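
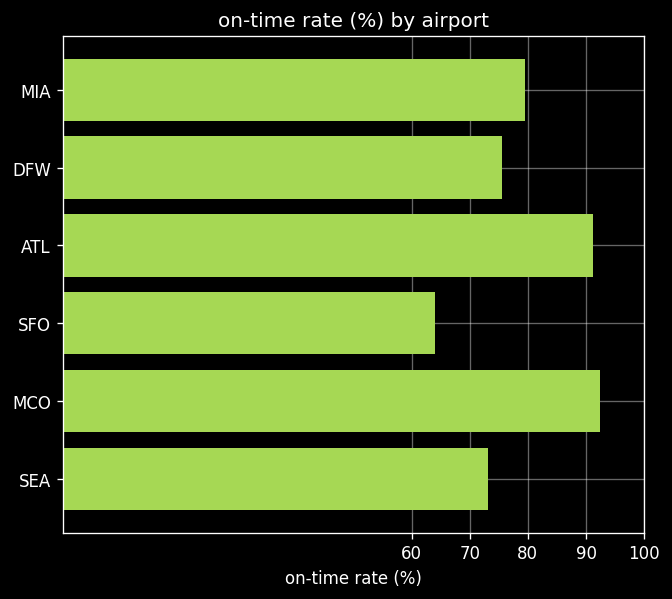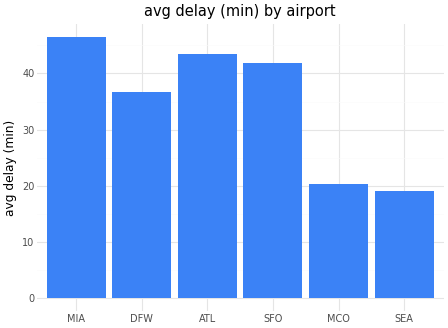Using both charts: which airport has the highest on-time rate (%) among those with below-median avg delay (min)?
Chart 2 median avg delay (min) ≈ 40; below-median airports: DFW, MCO, SEA. Among those, MCO has the highest on-time rate (%) (≈ 90).

MCO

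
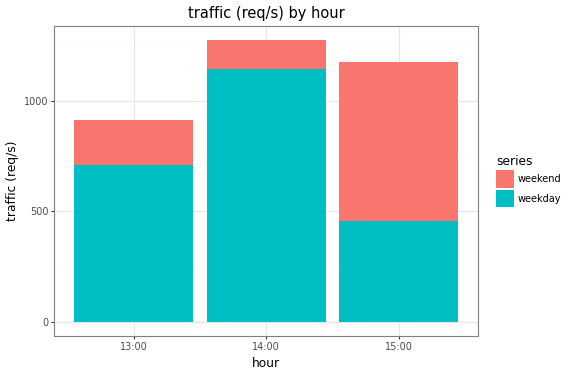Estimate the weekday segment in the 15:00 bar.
≈ 400

weekday top ≈ 400, bottom ≈ 0; segment ≈ 400.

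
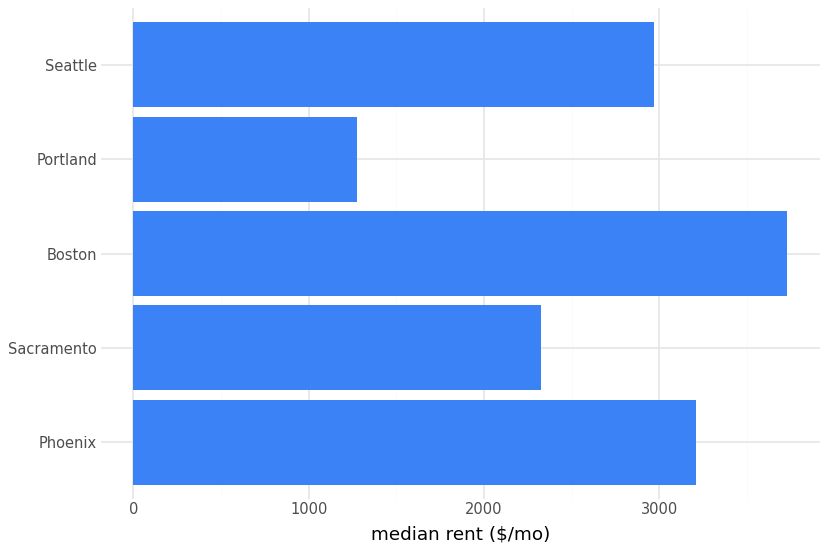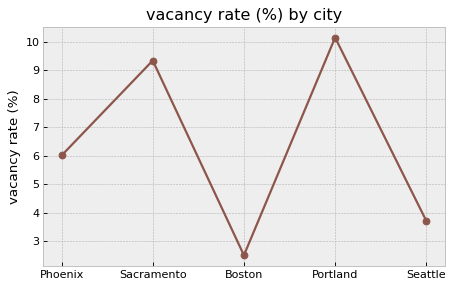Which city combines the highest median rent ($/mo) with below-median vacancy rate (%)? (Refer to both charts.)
Chart 2 median vacancy rate (%) ≈ 6; below-median cities: Boston, Seattle. Among those, Boston has the highest median rent ($/mo) (≈ 3500).

Boston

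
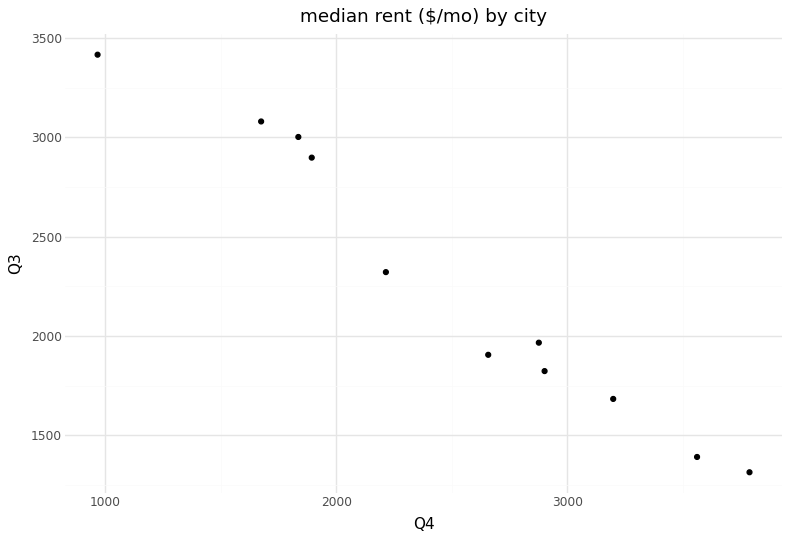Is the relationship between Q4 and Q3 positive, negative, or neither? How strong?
negative, strong

Points are negatively correlated; strong (|r| ≈ 1.0).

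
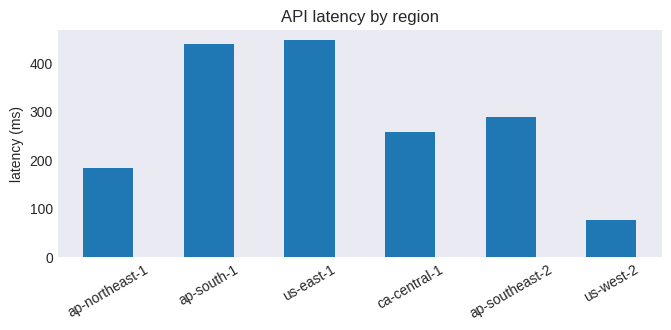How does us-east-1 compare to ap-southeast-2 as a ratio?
≈ 1.5×

us-east-1 ≈ 450, ap-southeast-2 ≈ 300; 450/300 ≈ 1.5.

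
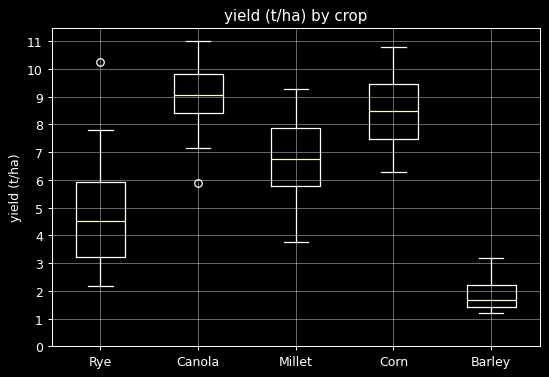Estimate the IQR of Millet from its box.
≈ 2

Q3 ≈ 8, Q1 ≈ 6; IQR ≈ 2.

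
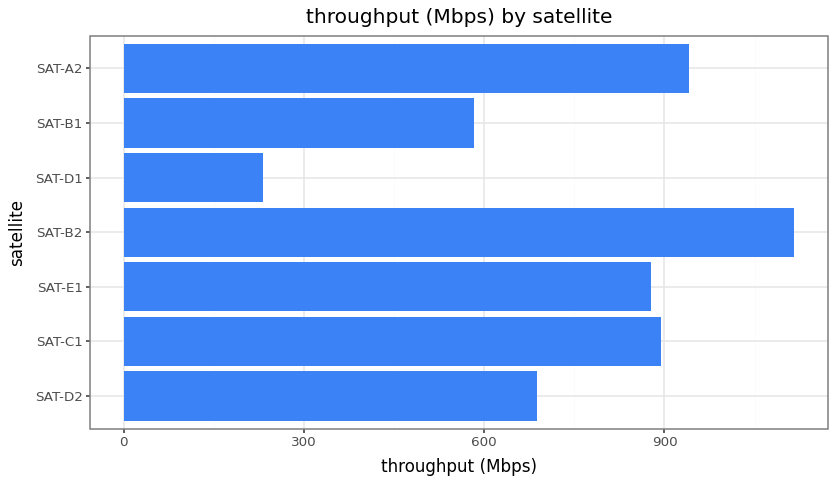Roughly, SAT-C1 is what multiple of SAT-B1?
≈ 1.5×

SAT-C1 ≈ 900, SAT-B1 ≈ 600; 900/600 ≈ 1.5.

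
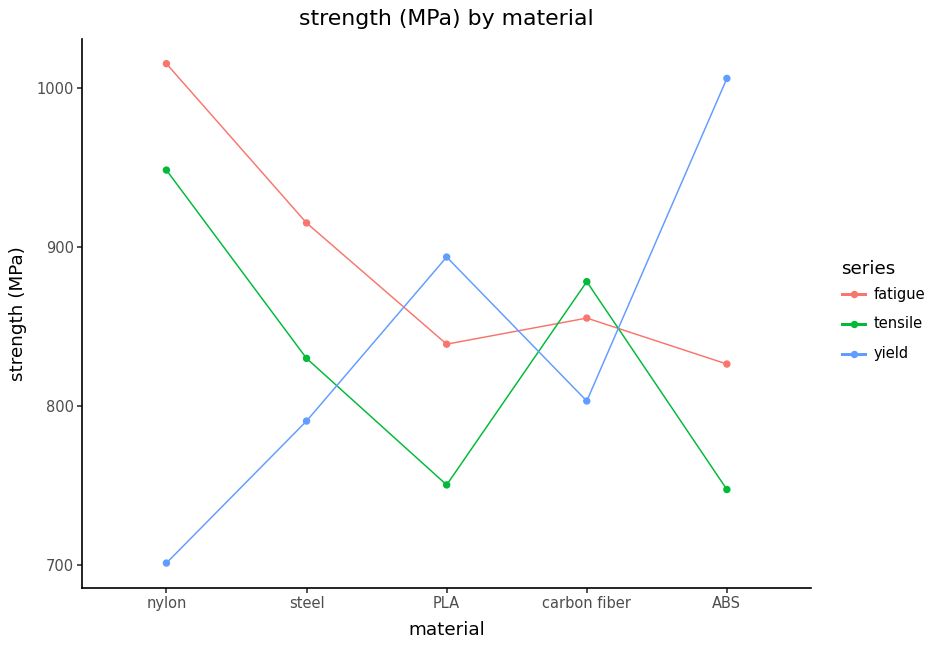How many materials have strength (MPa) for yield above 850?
2

Above 850: PLA, ABS.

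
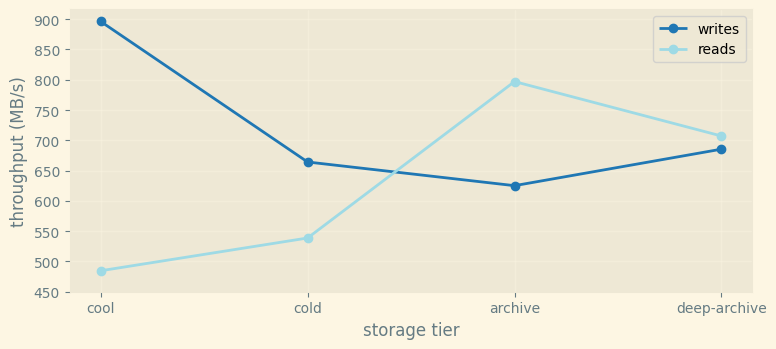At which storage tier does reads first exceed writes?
archive

cold: reads ≈ 550 vs writes ≈ 650 (not yet); archive: reads ≈ 800 vs writes ≈ 650 (first crossover).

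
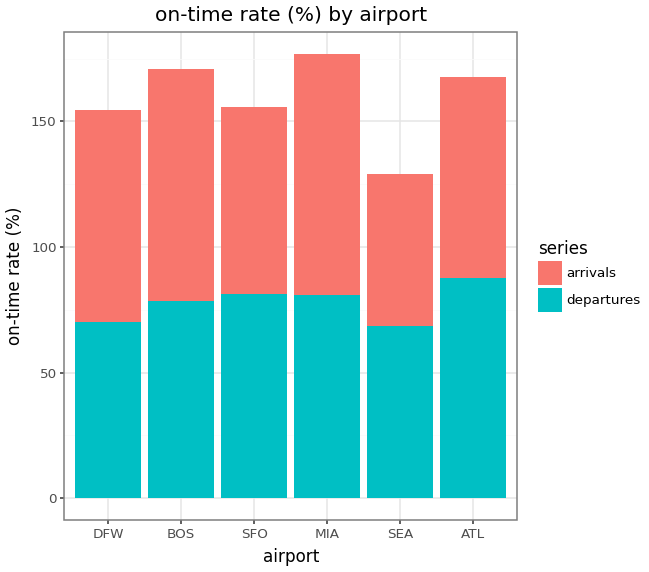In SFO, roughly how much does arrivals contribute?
≈ 80

arrivals top ≈ 160, bottom ≈ 80; segment ≈ 80.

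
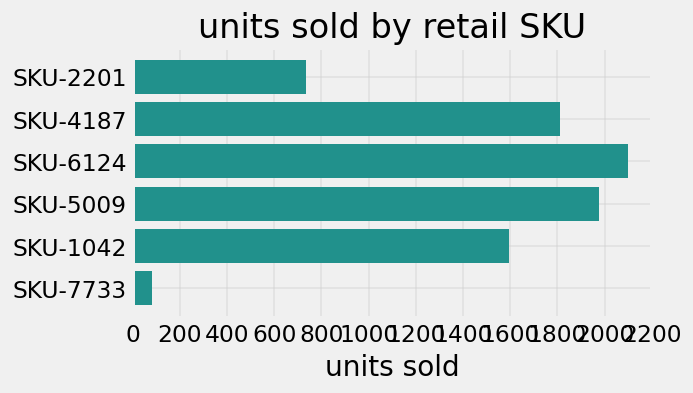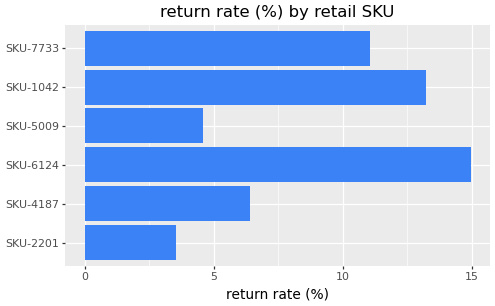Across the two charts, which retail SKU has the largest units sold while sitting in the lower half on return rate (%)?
SKU-5009

Chart 2 median return rate (%) ≈ 8; below-median retail SKUs: SKU-2201, SKU-4187, SKU-5009. Among those, SKU-5009 has the highest units sold (≈ 2000).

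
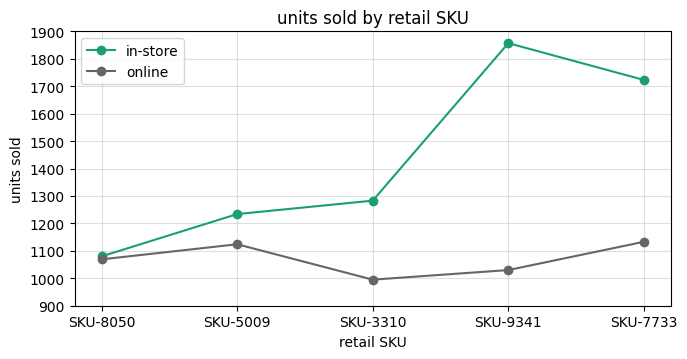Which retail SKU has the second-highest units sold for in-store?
SKU-7733

Top 3 for in-store: SKU-9341 ≈ 1900, SKU-7733 ≈ 1700, SKU-3310 ≈ 1300.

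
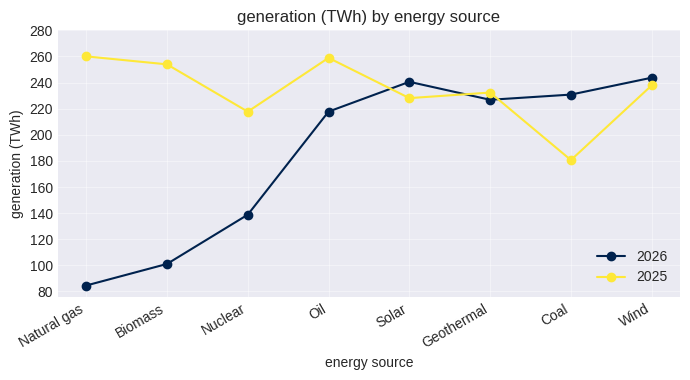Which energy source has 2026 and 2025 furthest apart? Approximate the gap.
Natural gas, ≈ 180 TWh

Natural gas: 2026 ≈ 80, 2025 ≈ 260 → gap ≈ 180. Next-largest (Biomass) is only ≈ 160.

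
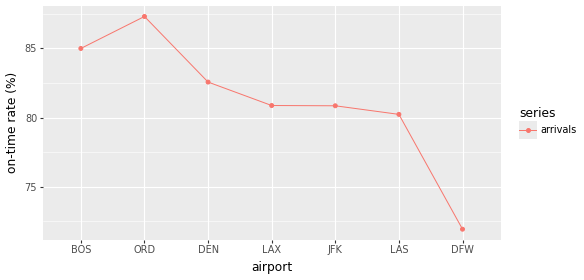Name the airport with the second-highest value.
Top 3: ORD ≈ 88, BOS ≈ 86, DEN ≈ 82.

BOS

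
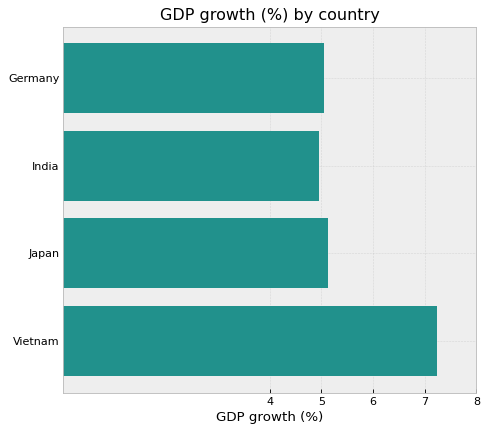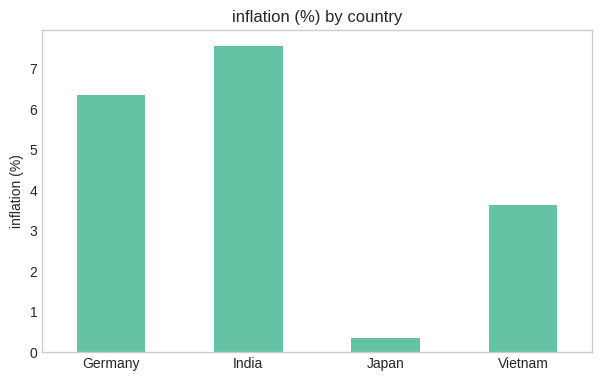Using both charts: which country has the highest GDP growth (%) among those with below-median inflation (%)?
Vietnam

Chart 2 median inflation (%) ≈ 5; below-median countries: Japan, Vietnam. Among those, Vietnam has the highest GDP growth (%) (≈ 7).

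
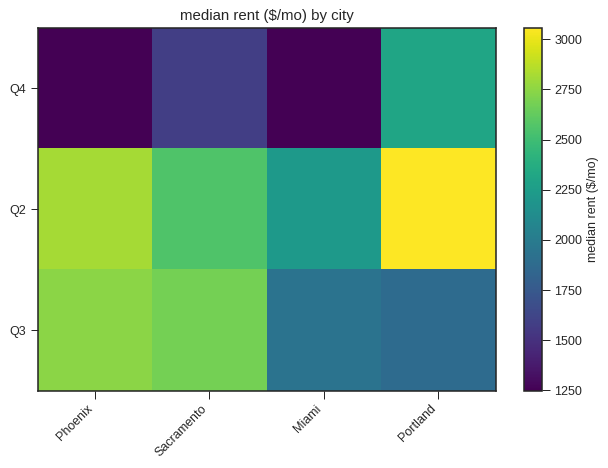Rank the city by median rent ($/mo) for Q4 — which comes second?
Top 3 for Q4: Portland ≈ 2400, Sacramento ≈ 1600, Miami ≈ 1200.

Sacramento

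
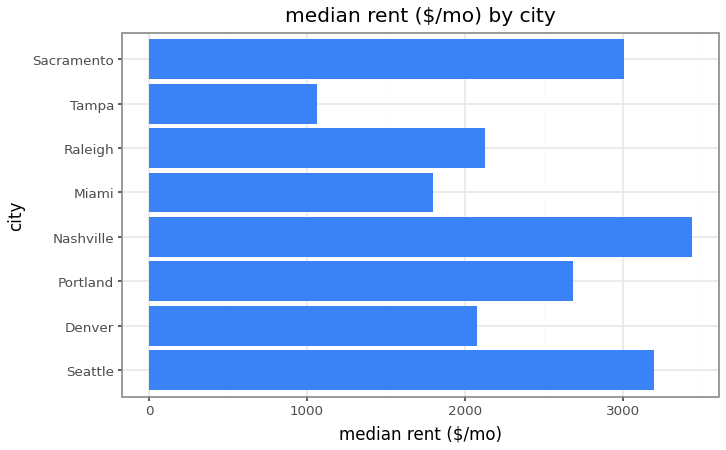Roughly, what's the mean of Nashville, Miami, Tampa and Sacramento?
(3500 + 2000 + 1000 + 3000) / 4 ≈ 2375.

≈ 2375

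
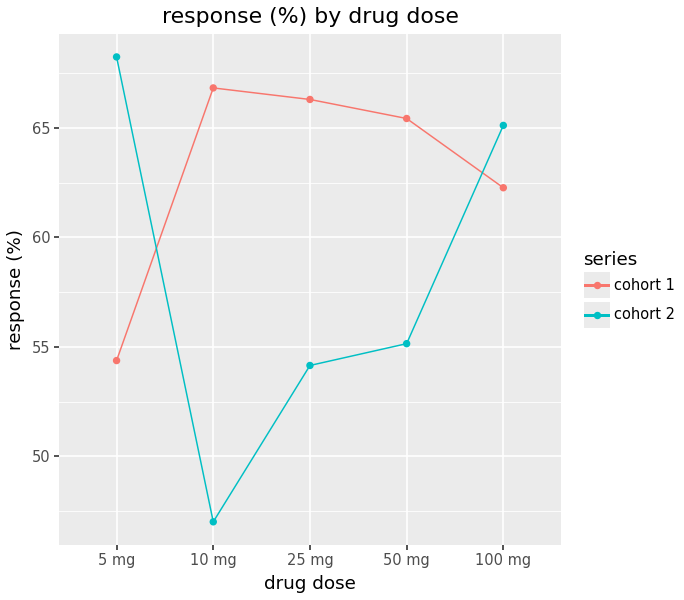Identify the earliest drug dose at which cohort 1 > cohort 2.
5 mg: cohort 1 ≈ 54 vs cohort 2 ≈ 68 (not yet); 10 mg: cohort 1 ≈ 66 vs cohort 2 ≈ 48 (first crossover).

10 mg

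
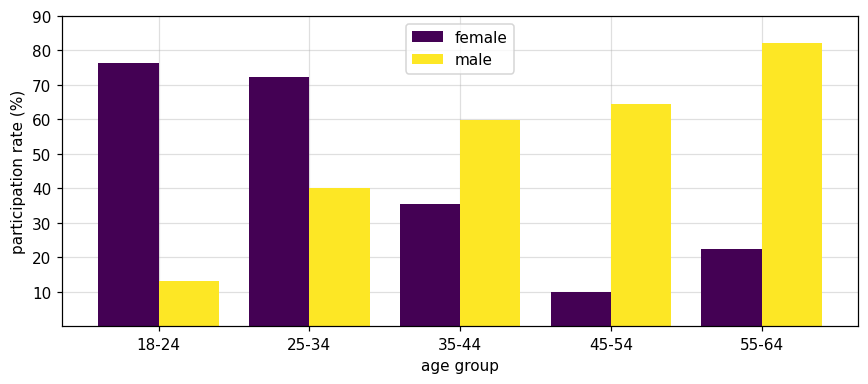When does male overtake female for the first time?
35-44

25-34: male ≈ 40 vs female ≈ 70 (not yet); 35-44: male ≈ 60 vs female ≈ 40 (first crossover).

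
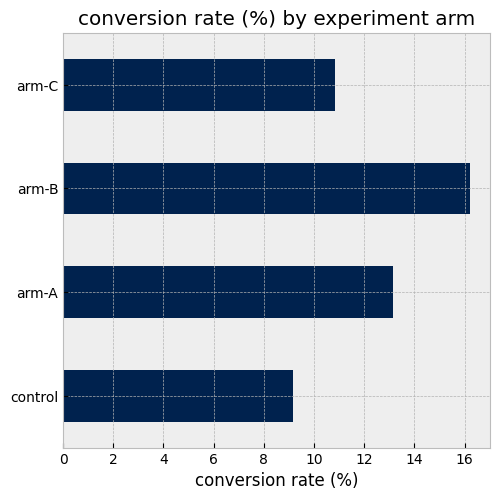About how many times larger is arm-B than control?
arm-B ≈ 16, control ≈ 10; 16/10 ≈ 1.6.

≈ 1.6×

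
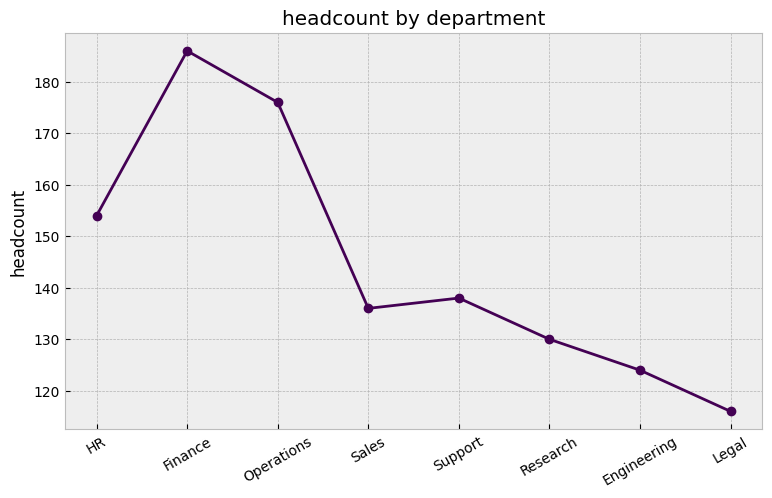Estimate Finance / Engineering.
Finance ≈ 190, Engineering ≈ 120; 190/120 ≈ 1.58.

≈ 1.58×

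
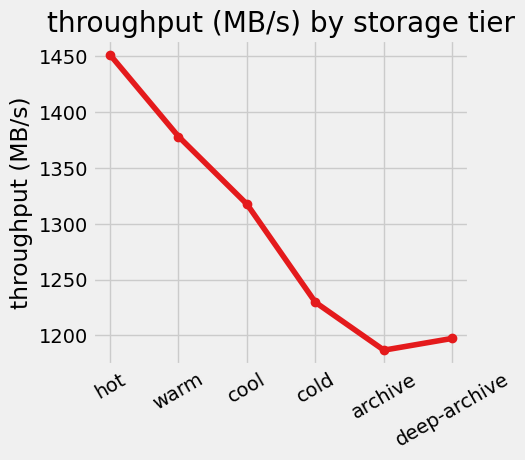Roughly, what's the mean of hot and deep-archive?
≈ 1325

(1450 + 1200) / 2 ≈ 1325.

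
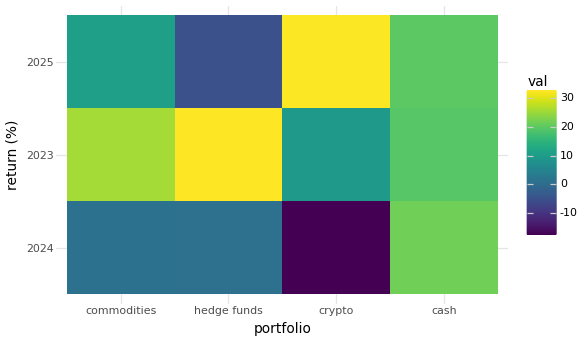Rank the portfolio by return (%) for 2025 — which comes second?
cash

Top 3 for 2025: crypto ≈ 30, cash ≈ 20, commodities ≈ 10.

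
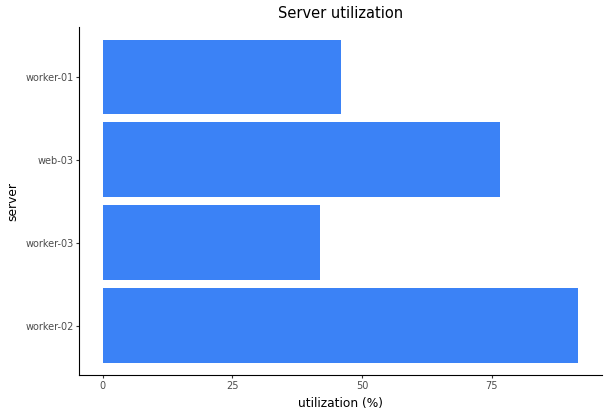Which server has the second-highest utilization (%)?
web-03

Top 3: worker-02 ≈ 90, web-03 ≈ 80, worker-01 ≈ 50.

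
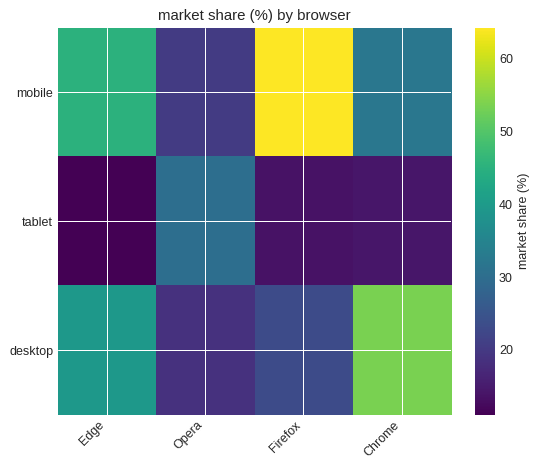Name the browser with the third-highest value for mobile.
Chrome

Top 4 for mobile: Firefox ≈ 65, Edge ≈ 45, Chrome ≈ 30, Opera ≈ 20.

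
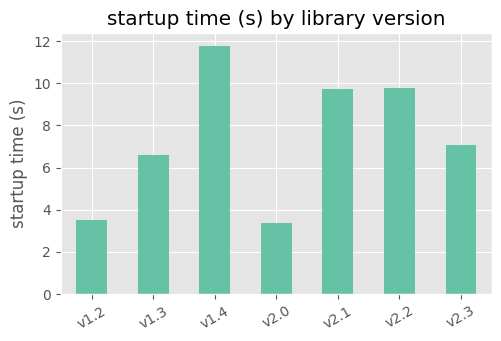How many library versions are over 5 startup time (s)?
5

Above 5: v1.3, v1.4, v2.1, v2.2, v2.3.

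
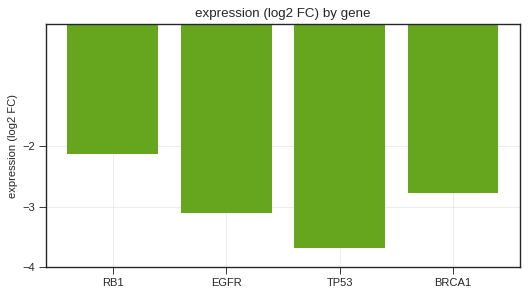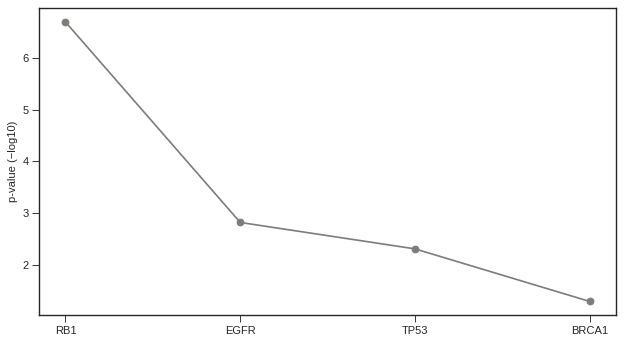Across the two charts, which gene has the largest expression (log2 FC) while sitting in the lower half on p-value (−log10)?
Chart 2 median p-value (−log10) ≈ 3; below-median genes: TP53, BRCA1. Among those, BRCA1 has the highest expression (log2 FC) (≈ -3).

BRCA1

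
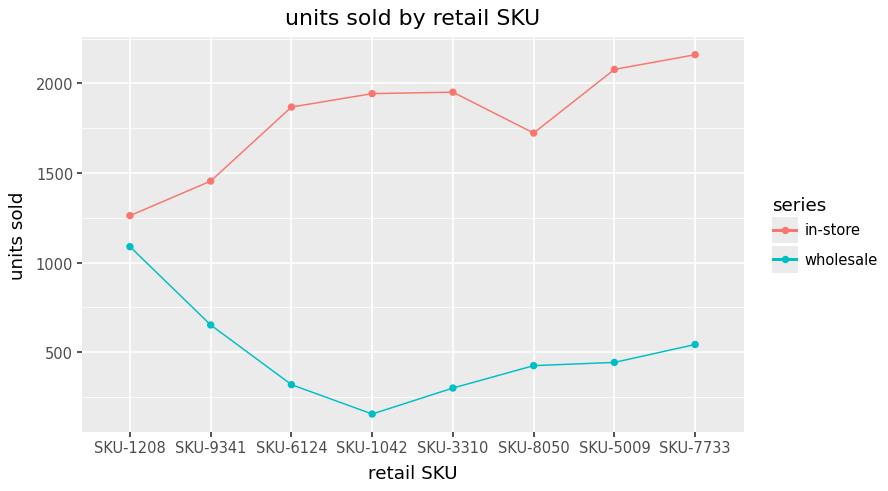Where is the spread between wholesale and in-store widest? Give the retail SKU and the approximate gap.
SKU-1042: wholesale ≈ 200, in-store ≈ 2000 → gap ≈ 1800. Next-largest (SKU-3310) is only ≈ 1600.

SKU-1042, ≈ 1800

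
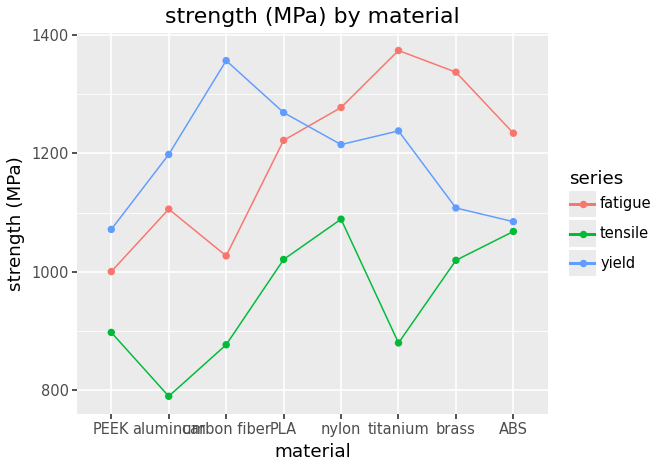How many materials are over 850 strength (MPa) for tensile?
Above 850: PEEK, carbon fiber, PLA, nylon, titanium, brass, ABS.

7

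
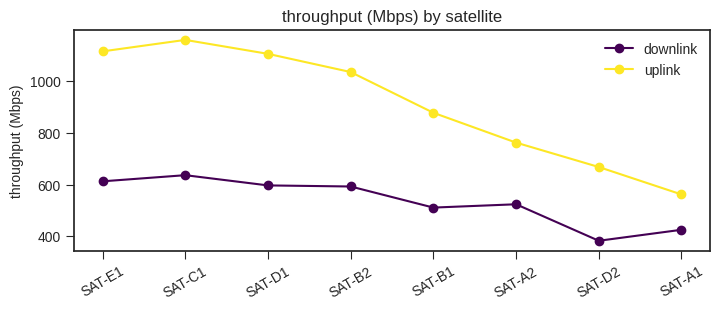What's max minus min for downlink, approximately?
Max SAT-C1 ≈ 600, min SAT-D2 ≈ 400; range ≈ 200.

≈ 200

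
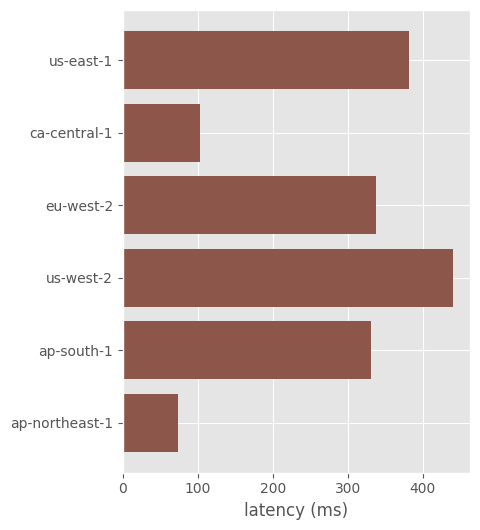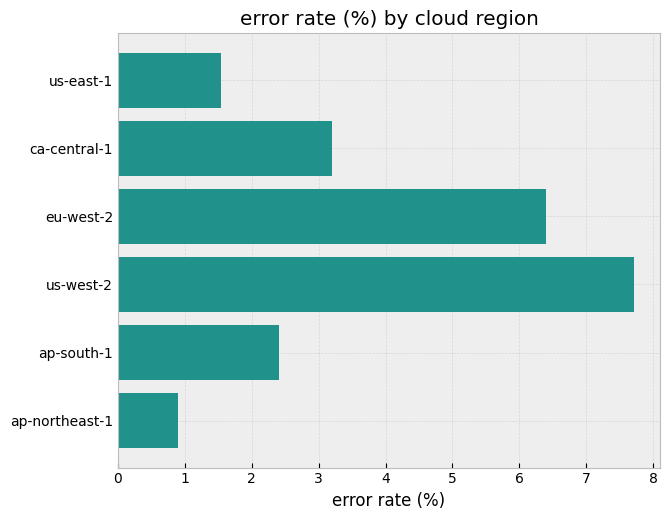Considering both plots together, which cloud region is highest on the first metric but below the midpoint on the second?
Chart 2 median error rate (%) ≈ 3; below-median cloud regions: us-east-1, ap-south-1, ap-northeast-1. Among those, us-east-1 has the highest latency (ms) (≈ 400).

us-east-1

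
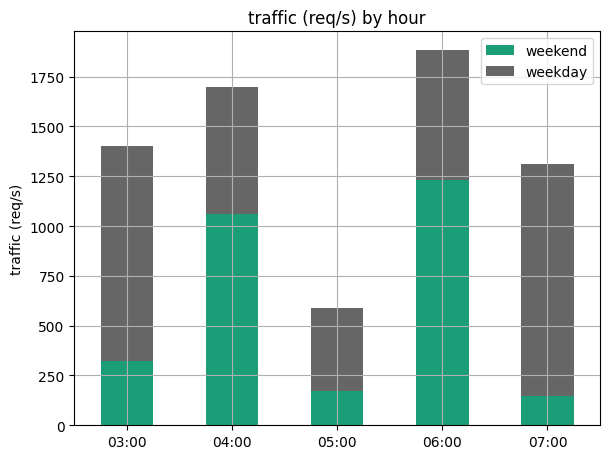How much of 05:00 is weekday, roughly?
≈ 400

weekday top ≈ 600, bottom ≈ 200; segment ≈ 400.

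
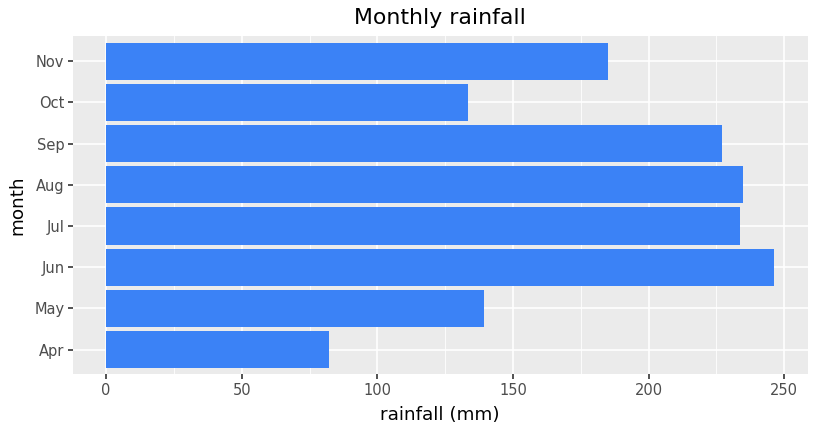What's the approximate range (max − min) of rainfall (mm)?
Max Jun ≈ 250, min Apr ≈ 75; range ≈ 175.

≈ 175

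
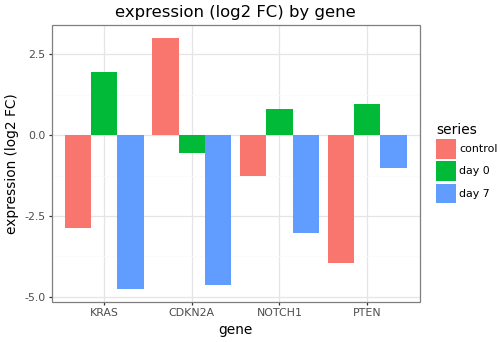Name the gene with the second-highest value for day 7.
Top 3 for day 7: PTEN ≈ -1, NOTCH1 ≈ -3, CDKN2A ≈ -5.

NOTCH1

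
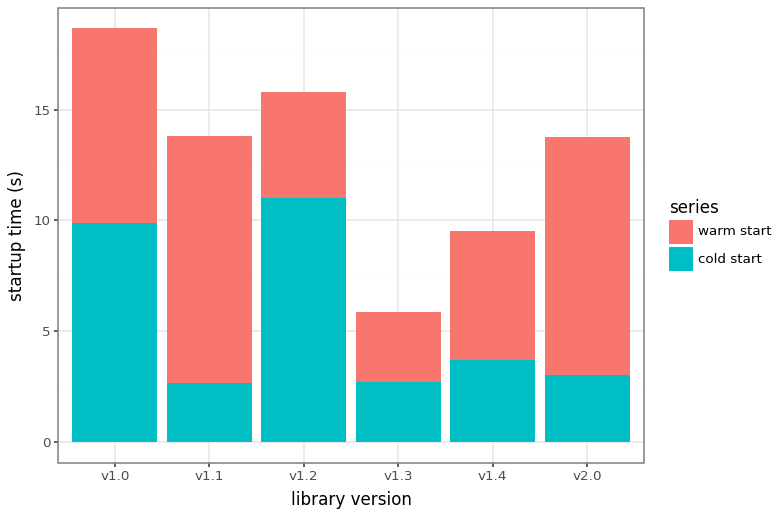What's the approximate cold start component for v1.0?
≈ 10

cold start top ≈ 10, bottom ≈ 0; segment ≈ 10.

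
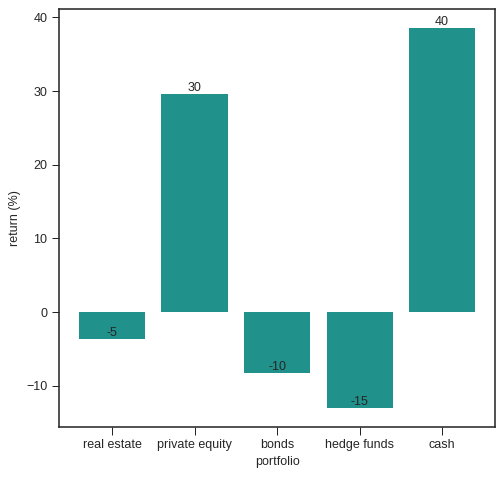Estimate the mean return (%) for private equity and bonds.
(30 + -10) / 2 ≈ 10.

≈ 10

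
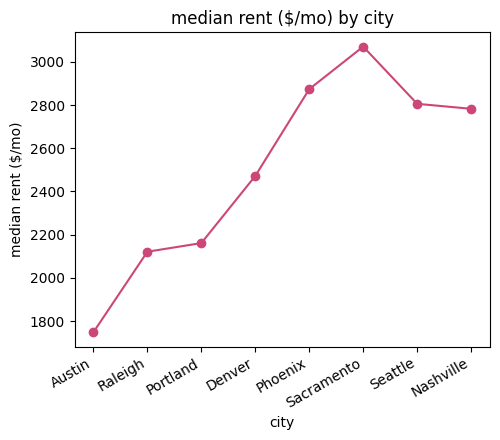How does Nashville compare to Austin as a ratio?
≈ 1.56×

Nashville ≈ 2800, Austin ≈ 1800; 2800/1800 ≈ 1.56.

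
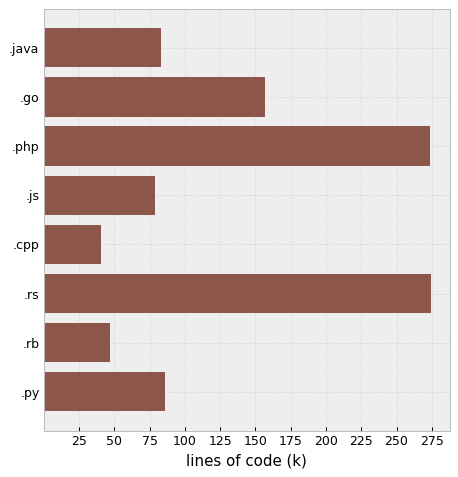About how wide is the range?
≈ 225

Max .rs ≈ 275, min .cpp ≈ 50; range ≈ 225.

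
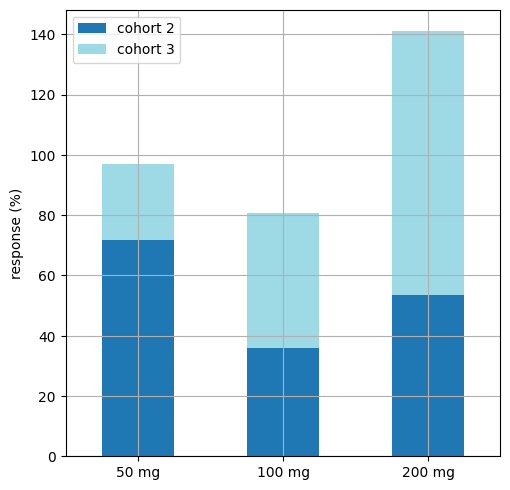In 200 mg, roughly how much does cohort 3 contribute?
cohort 3 top ≈ 140, bottom ≈ 60; segment ≈ 80.

≈ 80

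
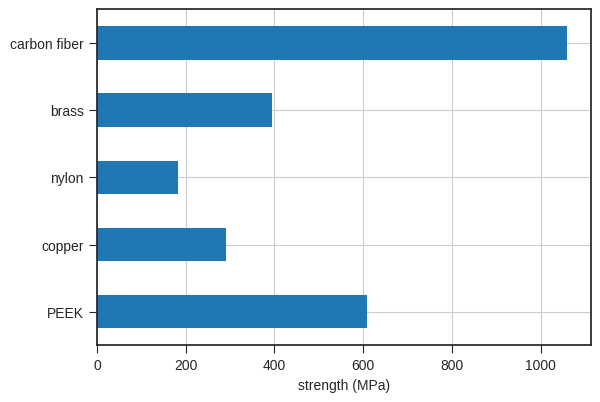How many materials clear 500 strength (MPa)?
2

Above 500: PEEK, carbon fiber.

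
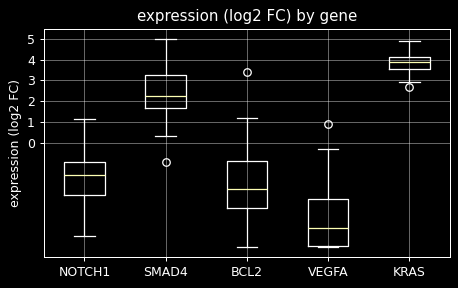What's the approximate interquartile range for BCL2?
≈ 2

Q3 ≈ -1, Q1 ≈ -3; IQR ≈ 2.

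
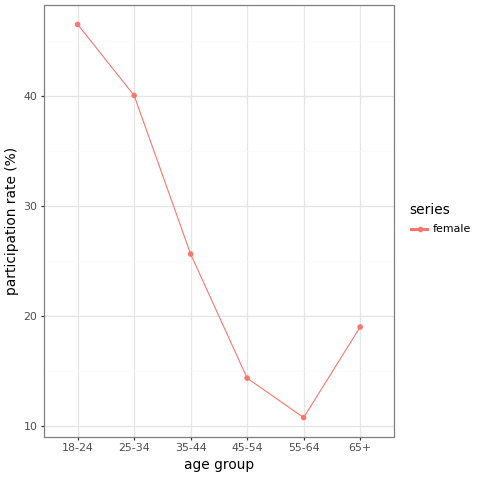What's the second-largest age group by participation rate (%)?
25-34

Top 3: 18-24 ≈ 45, 25-34 ≈ 40, 35-44 ≈ 25.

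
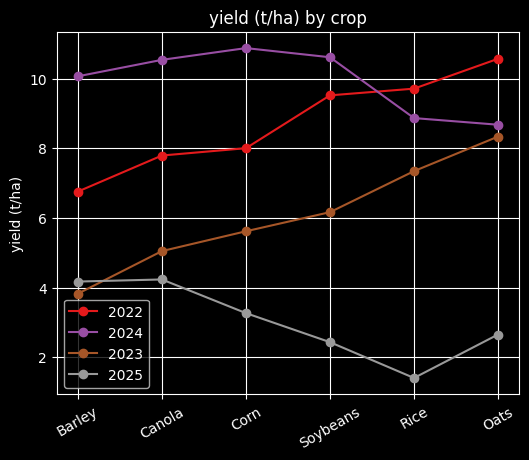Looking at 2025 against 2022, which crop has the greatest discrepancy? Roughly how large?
Rice, ≈ 9 t/ha

Rice: 2025 ≈ 1, 2022 ≈ 10 → gap ≈ 9. Next-largest (Oats) is only ≈ 8.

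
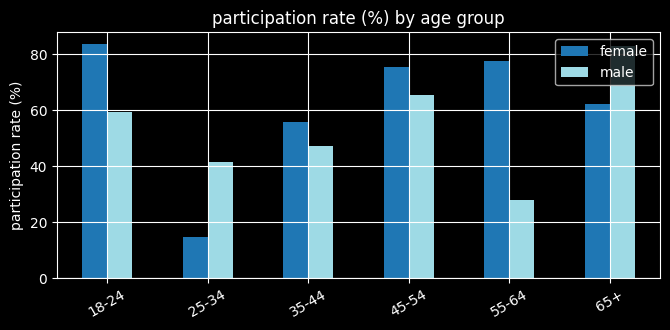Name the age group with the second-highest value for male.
45-54

Top 3 for male: 65+ ≈ 80, 45-54 ≈ 70, 18-24 ≈ 60.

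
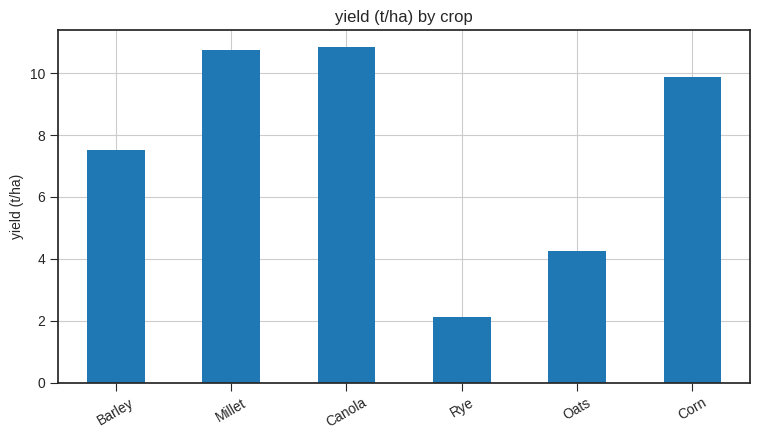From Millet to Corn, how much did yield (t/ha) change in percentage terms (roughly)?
Millet ≈ 11, Corn ≈ 10; (10 − 11) / 11 ≈ -9.1%.

≈ -9.1%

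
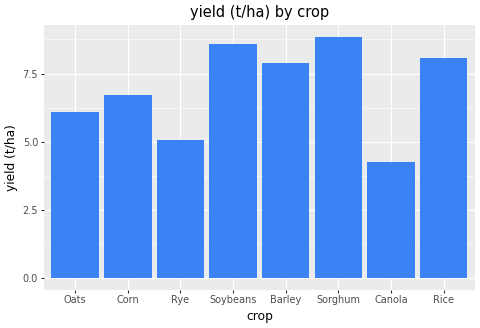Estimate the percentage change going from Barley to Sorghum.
Barley ≈ 8, Sorghum ≈ 9; (9 − 8) / 8 ≈ +12.5%.

≈ +12.5%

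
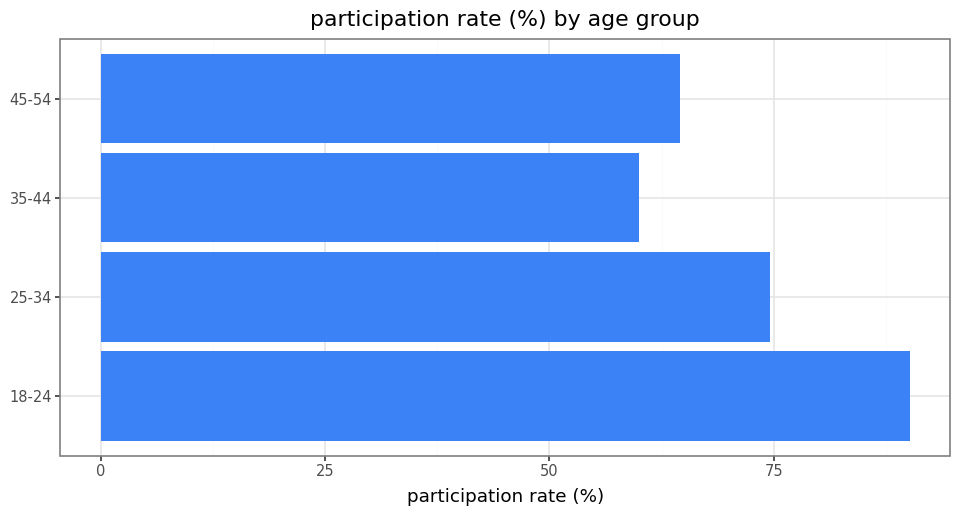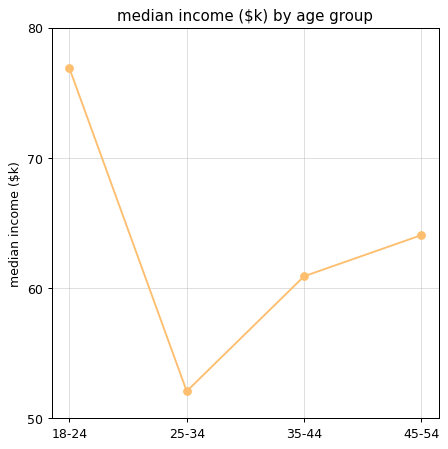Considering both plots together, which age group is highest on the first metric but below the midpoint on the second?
Chart 2 median median income ($k) ≈ 60; below-median age groups: 25-34, 35-44. Among those, 25-34 has the highest participation rate (%) (≈ 70).

25-34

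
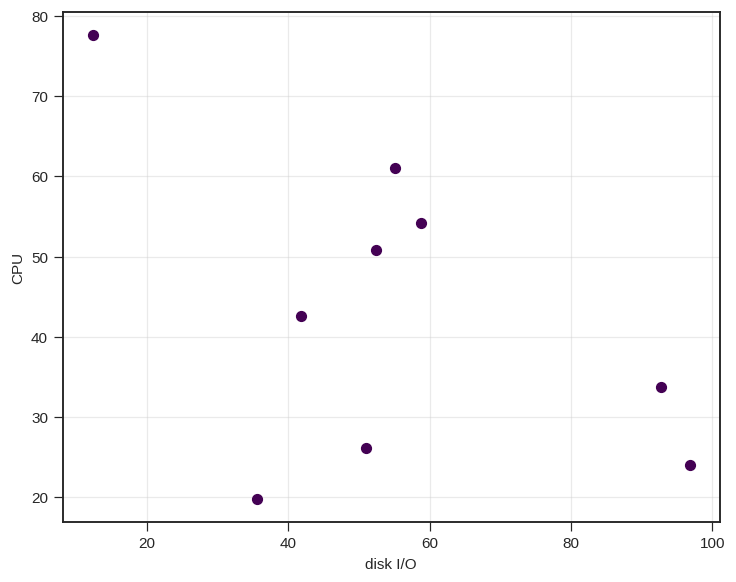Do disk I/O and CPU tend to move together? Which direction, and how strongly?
negative, moderate

Points are negatively correlated; moderate (|r| ≈ 0.5).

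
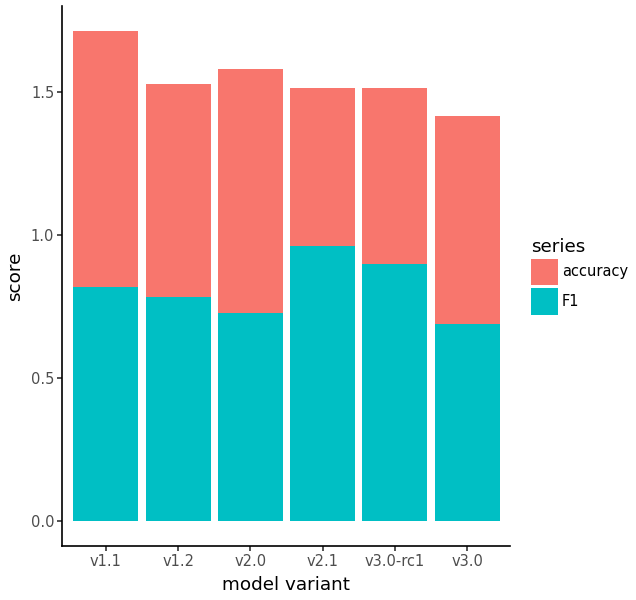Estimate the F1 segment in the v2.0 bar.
≈ 0.8

F1 top ≈ 0.8, bottom ≈ 0.0; segment ≈ 0.8.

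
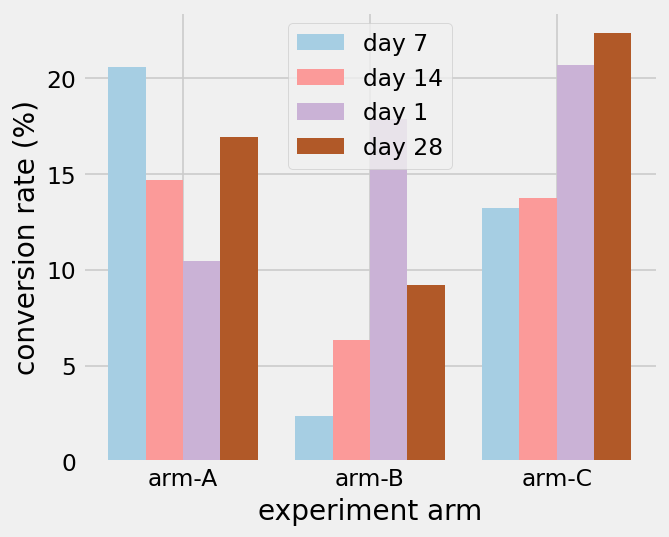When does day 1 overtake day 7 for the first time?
arm-A: day 1 ≈ 10 vs day 7 ≈ 20 (not yet); arm-B: day 1 ≈ 18 vs day 7 ≈ 2 (first crossover).

arm-B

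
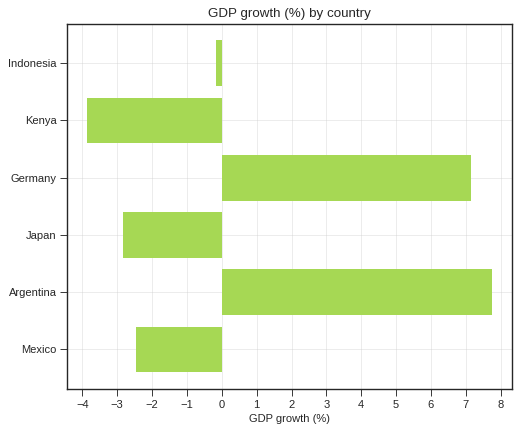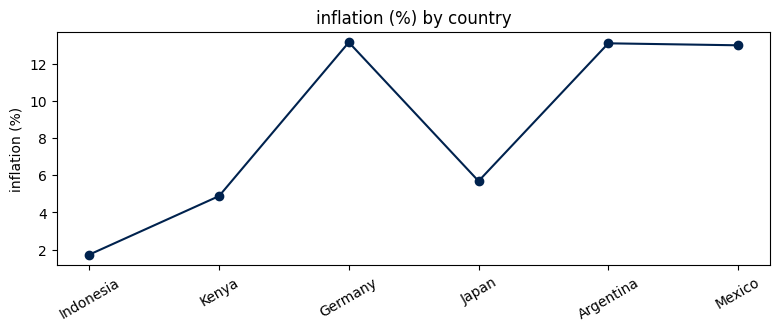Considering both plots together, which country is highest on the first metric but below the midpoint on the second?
Indonesia

Chart 2 median inflation (%) ≈ 10; below-median countries: Indonesia, Kenya, Japan. Among those, Indonesia has the highest GDP growth (%) (≈ 0).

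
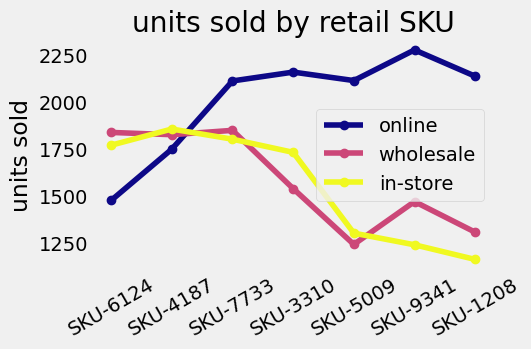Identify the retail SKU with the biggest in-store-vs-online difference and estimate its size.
SKU-9341: in-store ≈ 1200, online ≈ 2300 → gap ≈ 1100. Next-largest (SKU-1208) is only ≈ 900.

SKU-9341, ≈ 1100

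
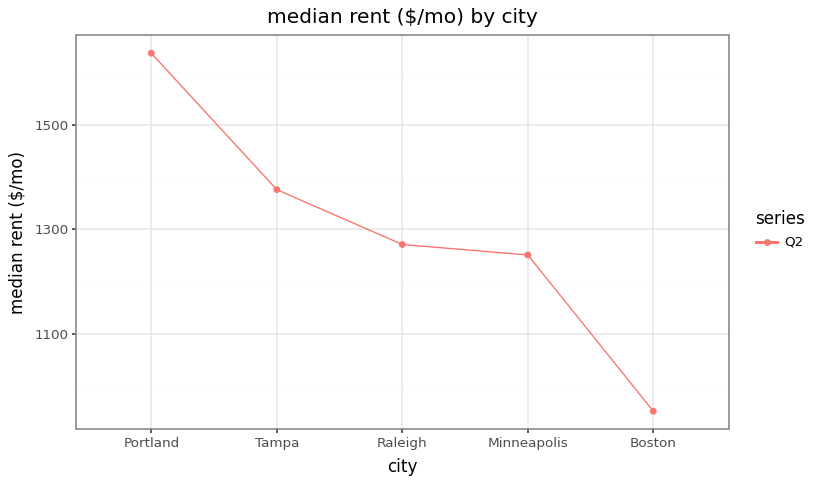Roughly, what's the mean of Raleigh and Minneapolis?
(1300 + 1300) / 2 ≈ 1300.

≈ 1300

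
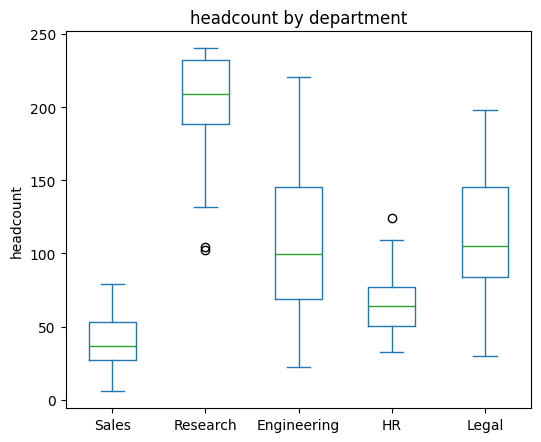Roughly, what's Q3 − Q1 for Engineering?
≈ 80

Q3 ≈ 140, Q1 ≈ 60; IQR ≈ 80.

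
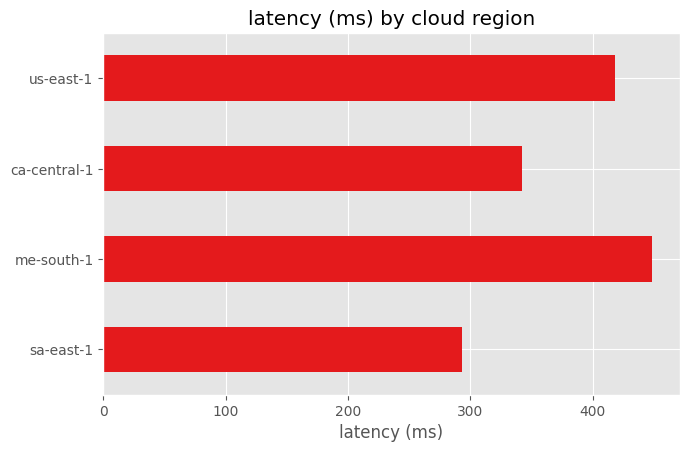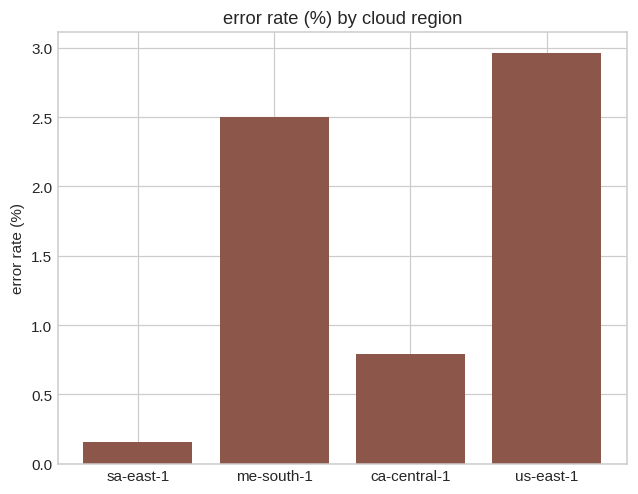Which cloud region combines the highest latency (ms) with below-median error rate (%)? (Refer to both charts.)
ca-central-1

Chart 2 median error rate (%) ≈ 1.5; below-median cloud regions: sa-east-1, ca-central-1. Among those, ca-central-1 has the highest latency (ms) (≈ 350).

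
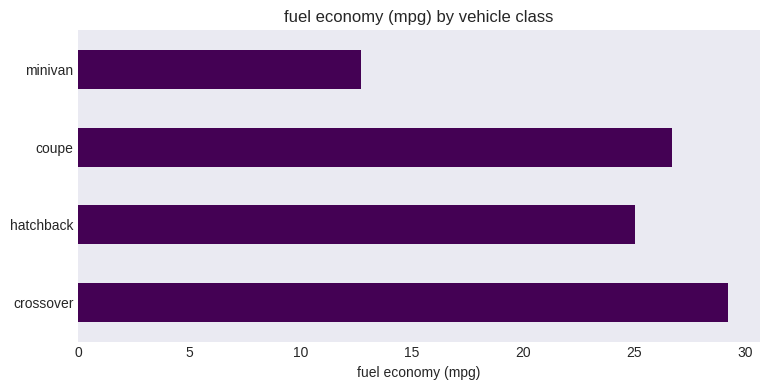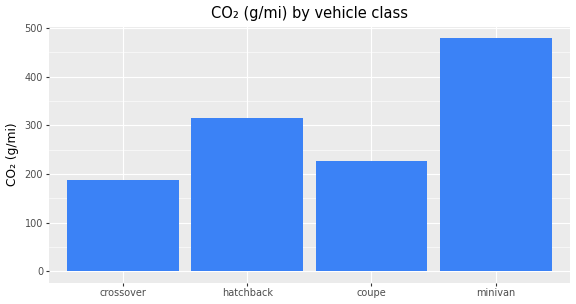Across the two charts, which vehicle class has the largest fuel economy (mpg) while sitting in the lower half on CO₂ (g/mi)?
crossover

Chart 2 median CO₂ (g/mi) ≈ 250; below-median vehicle classes: crossover, coupe. Among those, crossover has the highest fuel economy (mpg) (≈ 30).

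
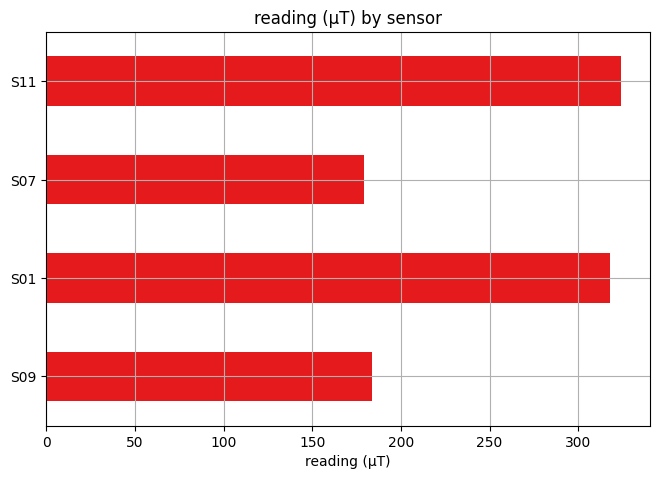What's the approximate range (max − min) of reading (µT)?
≈ 100

Max S11 ≈ 300, min S07 ≈ 200; range ≈ 100.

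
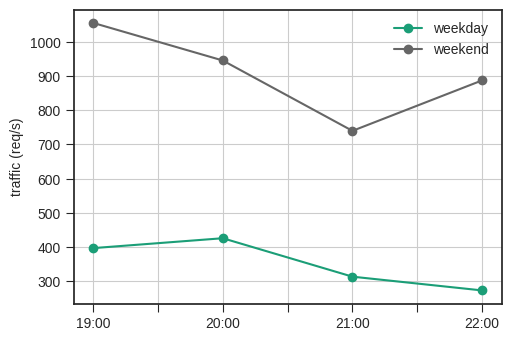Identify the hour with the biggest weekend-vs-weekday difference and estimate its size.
19:00, ≈ 700 req/s

19:00: weekend ≈ 1100, weekday ≈ 400 → gap ≈ 700. Next-largest (22:00) is only ≈ 600.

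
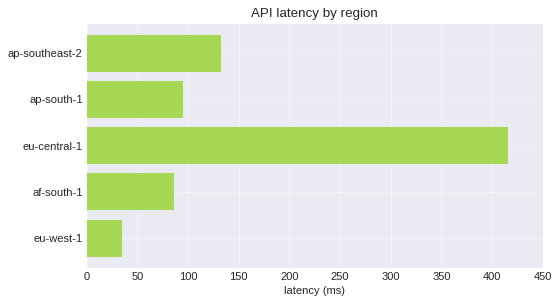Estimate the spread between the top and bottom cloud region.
≈ 350

Max eu-central-1 ≈ 400, min eu-west-1 ≈ 50; range ≈ 350.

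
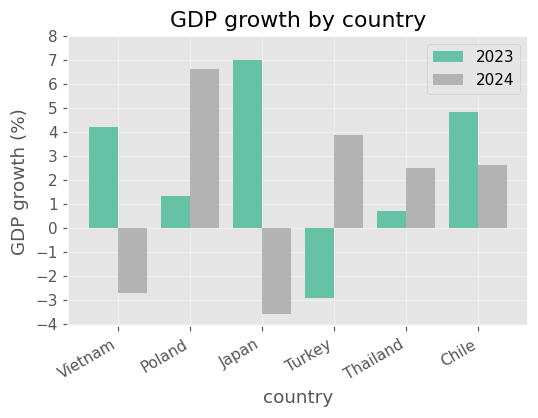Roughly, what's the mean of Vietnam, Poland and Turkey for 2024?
≈ 3

(-3 + 7 + 4) / 3 ≈ 3.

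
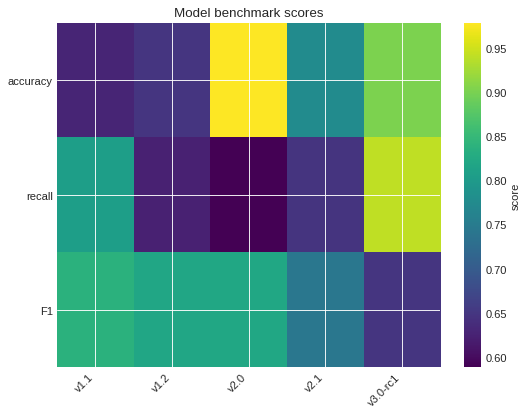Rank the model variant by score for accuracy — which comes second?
Top 3 for accuracy: v2.0 ≈ 1.00, v3.0-rc1 ≈ 0.90, v2.1 ≈ 0.80.

v3.0-rc1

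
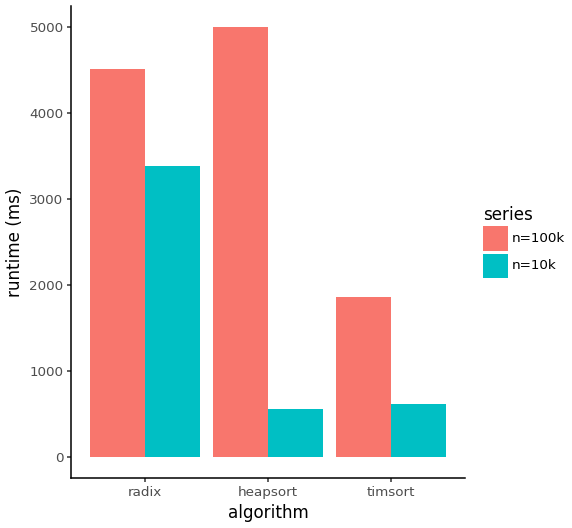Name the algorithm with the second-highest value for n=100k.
Top 3 for n=100k: heapsort ≈ 5000, radix ≈ 4500, timsort ≈ 2000.

radix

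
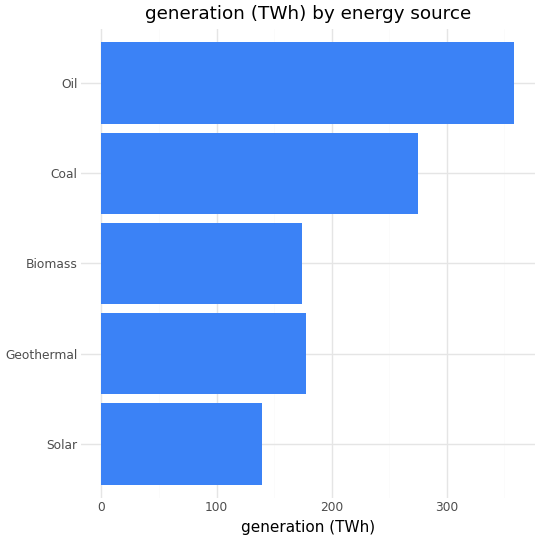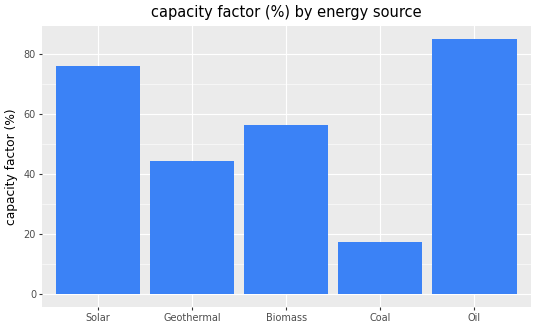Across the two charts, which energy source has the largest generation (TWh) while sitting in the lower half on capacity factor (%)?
Coal

Chart 2 median capacity factor (%) ≈ 60; below-median energy sources: Geothermal, Coal. Among those, Coal has the highest generation (TWh) (≈ 250).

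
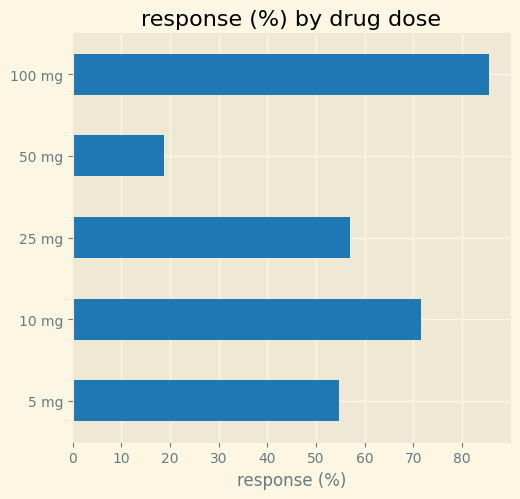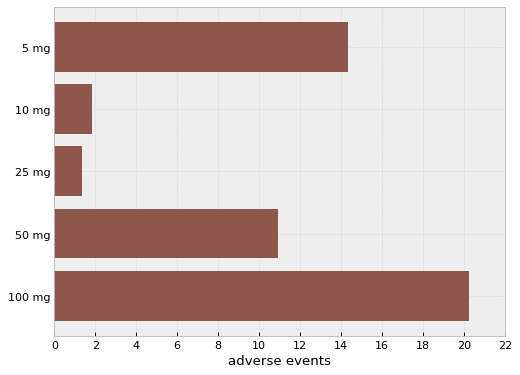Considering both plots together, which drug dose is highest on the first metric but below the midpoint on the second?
10 mg

Chart 2 median adverse events ≈ 10; below-median drug doses: 10 mg, 25 mg. Among those, 10 mg has the highest response (%) (≈ 70).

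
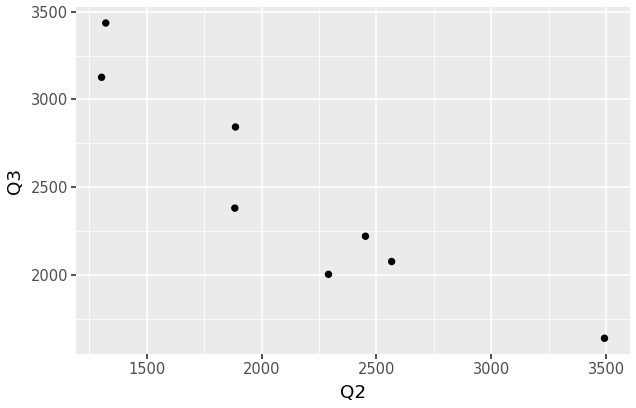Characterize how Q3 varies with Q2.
negative, strong

Points are negatively correlated; strong (|r| ≈ 0.9).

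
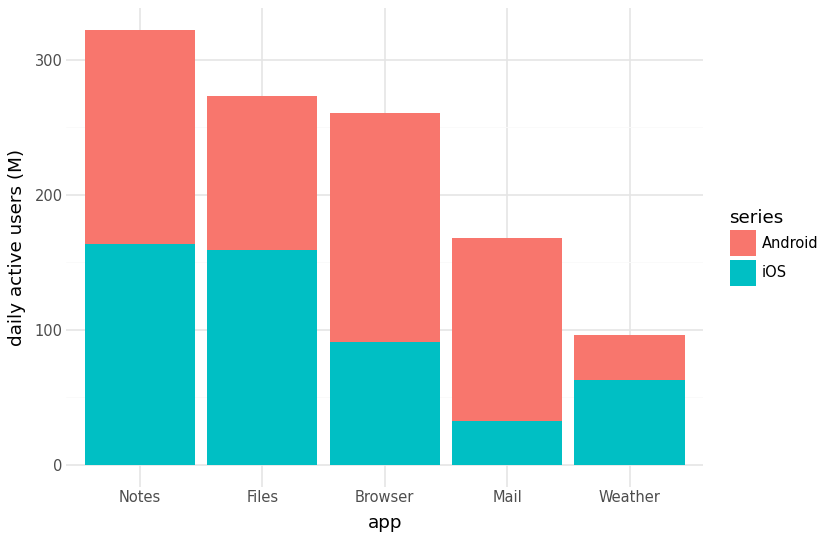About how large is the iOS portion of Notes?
iOS top ≈ 150, bottom ≈ 0; segment ≈ 150.

≈ 150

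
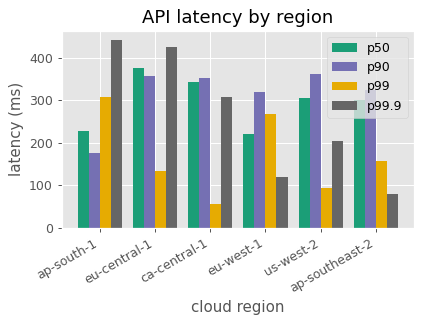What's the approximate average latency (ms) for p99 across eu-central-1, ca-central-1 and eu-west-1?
(150 + 50 + 250) / 3 ≈ 150.

≈ 150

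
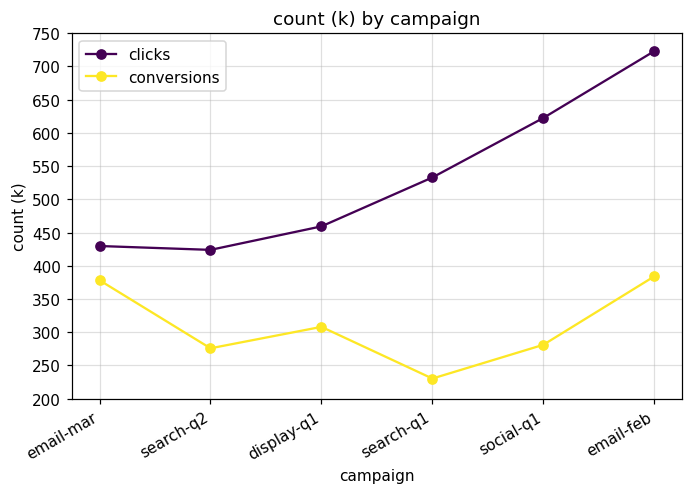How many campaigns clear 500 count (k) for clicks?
Above 500: search-q1, social-q1, email-feb.

3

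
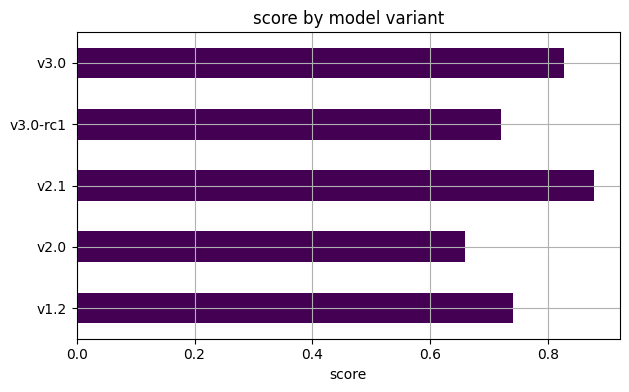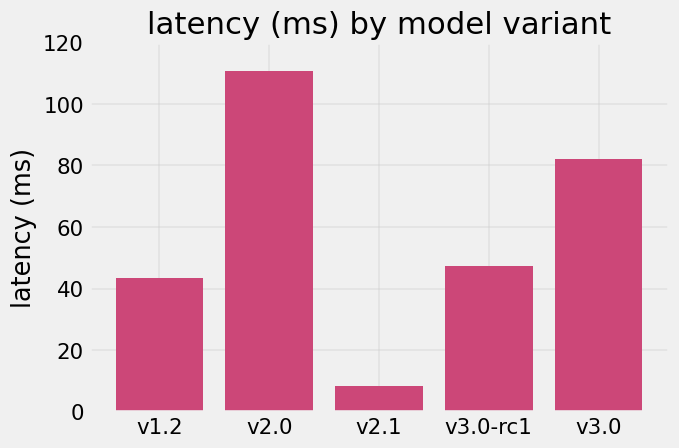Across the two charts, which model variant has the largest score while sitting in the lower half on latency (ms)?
Chart 2 median latency (ms) ≈ 40; below-median model variants: v1.2, v2.1. Among those, v2.1 has the highest score (≈ 0.9).

v2.1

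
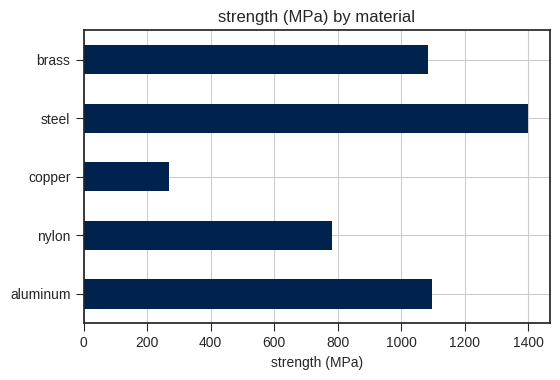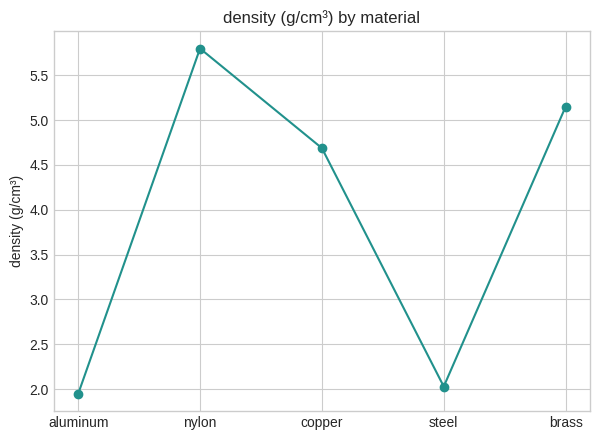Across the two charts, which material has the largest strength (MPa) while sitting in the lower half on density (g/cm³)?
steel

Chart 2 median density (g/cm³) ≈ 5; below-median materials: aluminum, steel. Among those, steel has the highest strength (MPa) (≈ 1400).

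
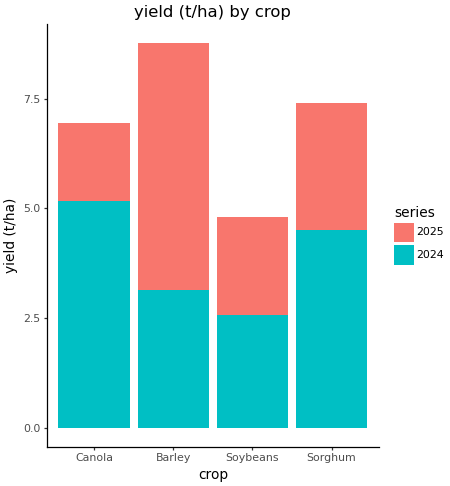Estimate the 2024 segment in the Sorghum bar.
2024 top ≈ 5, bottom ≈ 0; segment ≈ 5.

≈ 5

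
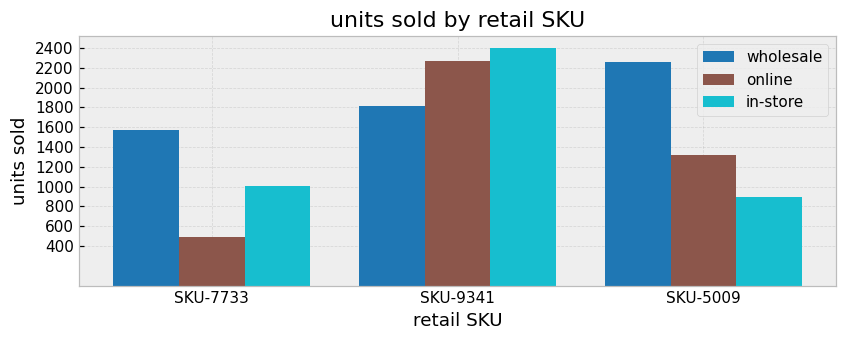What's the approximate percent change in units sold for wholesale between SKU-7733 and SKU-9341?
≈ +12.5%

SKU-7733 ≈ 1600, SKU-9341 ≈ 1800; (1800 − 1600) / 1600 ≈ +12.5%.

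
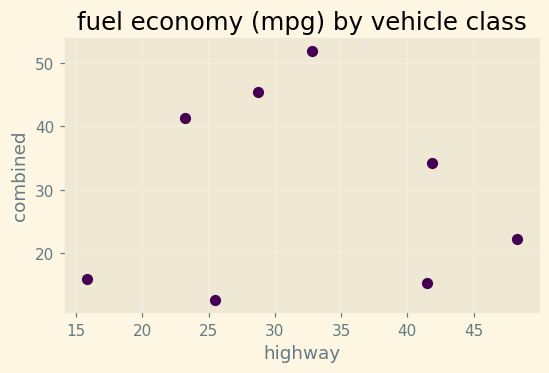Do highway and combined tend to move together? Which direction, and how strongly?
no clear correlation

Points are roughly uncorrelated; weak (|r| ≈ 0.0).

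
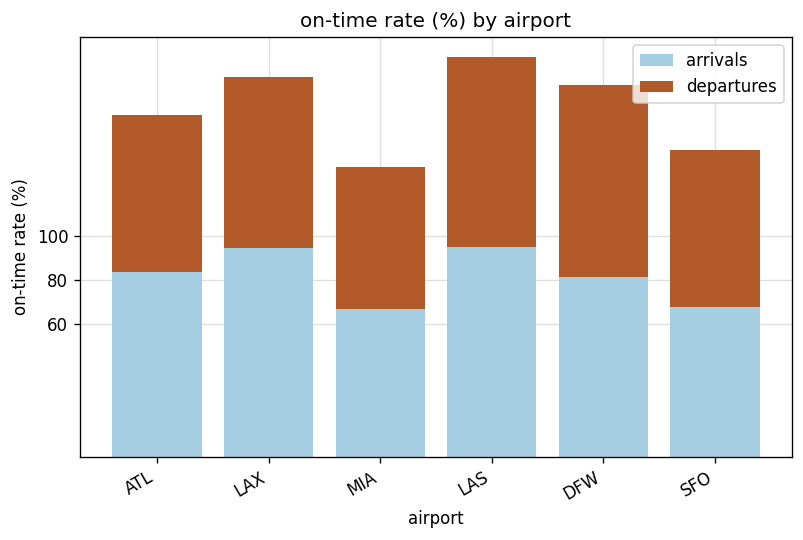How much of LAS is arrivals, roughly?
≈ 100

arrivals top ≈ 100, bottom ≈ 0; segment ≈ 100.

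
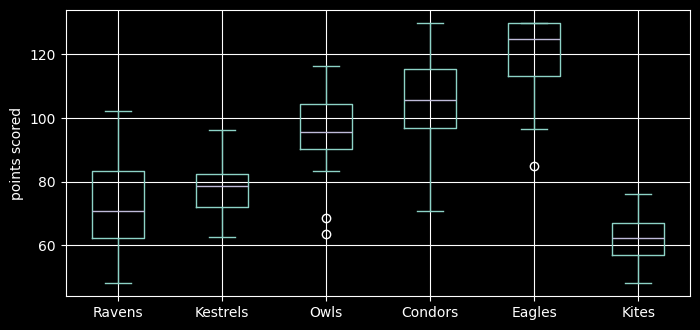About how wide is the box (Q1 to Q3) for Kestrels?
≈ 10

Q3 ≈ 80, Q1 ≈ 70; IQR ≈ 10.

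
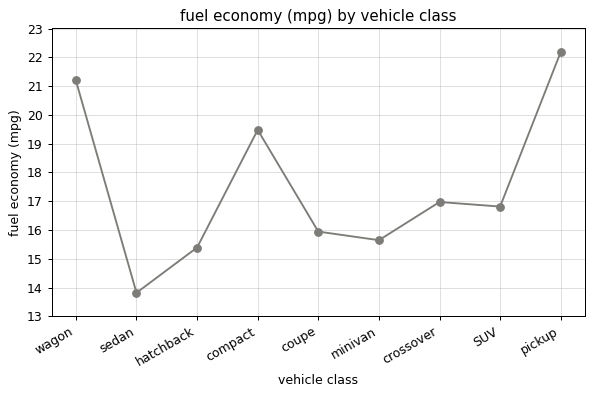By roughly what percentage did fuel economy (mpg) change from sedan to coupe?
sedan ≈ 14, coupe ≈ 16; (16 − 14) / 14 ≈ +14.3%.

≈ +14.3%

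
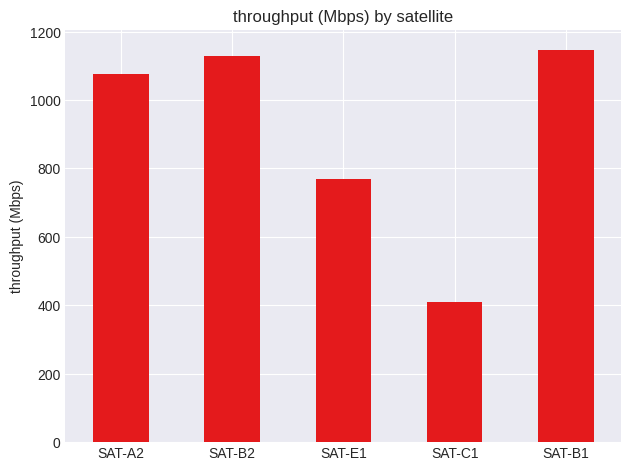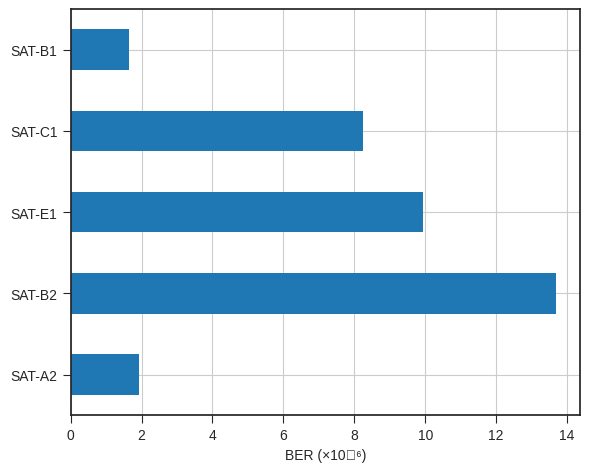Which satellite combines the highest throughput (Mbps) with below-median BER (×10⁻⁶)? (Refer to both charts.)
SAT-B1

Chart 2 median BER (×10⁻⁶) ≈ 8; below-median satellites: SAT-A2, SAT-B1. Among those, SAT-B1 has the highest throughput (Mbps) (≈ 1200).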